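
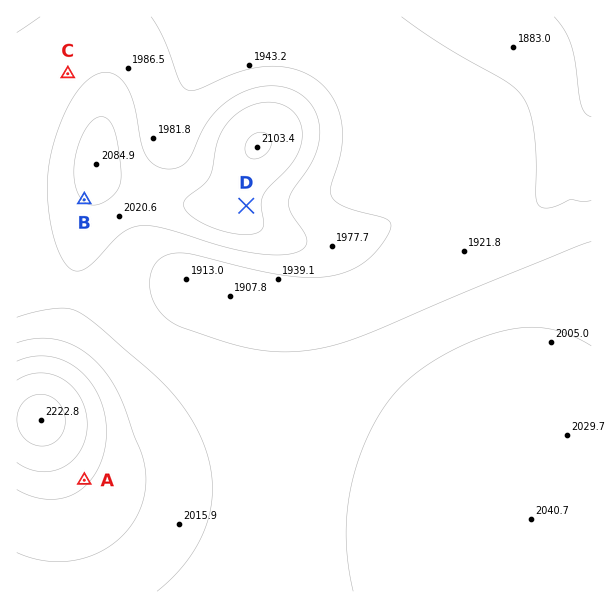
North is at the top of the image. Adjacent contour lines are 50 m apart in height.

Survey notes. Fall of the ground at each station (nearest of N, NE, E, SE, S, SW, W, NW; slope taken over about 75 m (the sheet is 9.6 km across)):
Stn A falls SE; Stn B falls SW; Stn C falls NW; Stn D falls E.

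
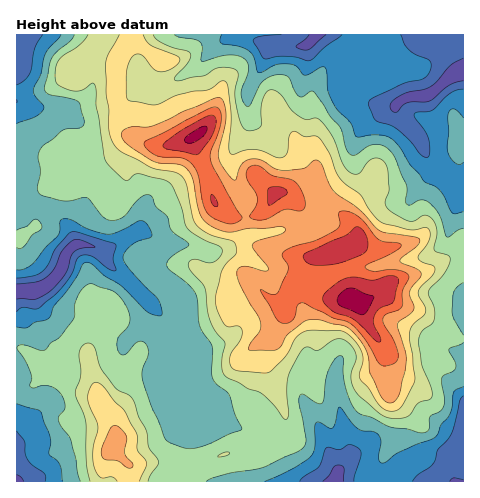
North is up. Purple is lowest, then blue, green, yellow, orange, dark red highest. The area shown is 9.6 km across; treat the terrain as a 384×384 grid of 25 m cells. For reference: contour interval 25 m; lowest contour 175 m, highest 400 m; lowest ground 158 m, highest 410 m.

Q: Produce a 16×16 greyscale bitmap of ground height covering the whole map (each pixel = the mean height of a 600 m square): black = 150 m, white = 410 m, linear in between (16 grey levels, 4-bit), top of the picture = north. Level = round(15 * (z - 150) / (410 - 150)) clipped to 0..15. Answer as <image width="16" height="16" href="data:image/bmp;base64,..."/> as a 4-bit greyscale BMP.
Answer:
<image width="16" height="16" href="data:image/bmp;base64,Qk32AAAAAAAAAHYAAAAoAAAAEAAAABAAAAABAAQAAAAAAIAAAAATCwAAEwsAABAAAAAAAAAAAAAAABEREQAiIiIAMzMzAERERABVVVUAZmZmAHd3dwCIiIgAmZmZAKqqqgC7u7sAzMzMAN3d3QDu7u4A////ADR6l3ZlMjQyNXqGVmdTRVNFiXVVZ1VodGaHZVaIZpuFZnZlWKl2q3ZVZlVoq5rbhiRmRWm8zu2WMlRWeavNzJdTI1V4q83bl1VWVqy7u6h1Vmdnu8y6h1RWeJvKqah2NFZpvOp4hkM0RWmZqWdkMiQ3iYh4VlRDMTWJmGUyI0My"/>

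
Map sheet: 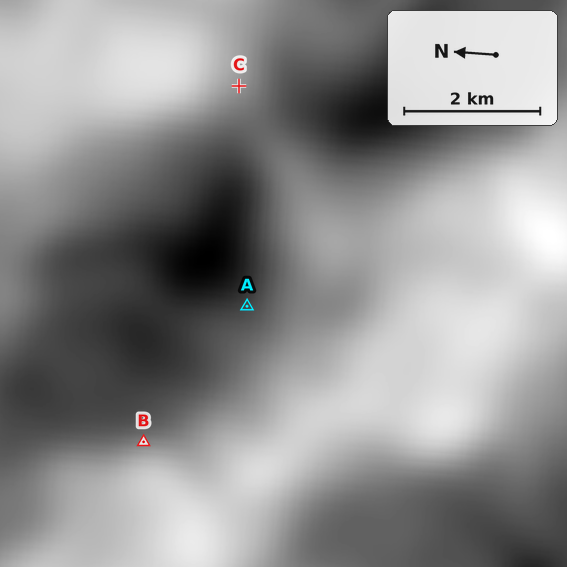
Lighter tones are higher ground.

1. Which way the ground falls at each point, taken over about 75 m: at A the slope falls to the NE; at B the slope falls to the E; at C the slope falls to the SW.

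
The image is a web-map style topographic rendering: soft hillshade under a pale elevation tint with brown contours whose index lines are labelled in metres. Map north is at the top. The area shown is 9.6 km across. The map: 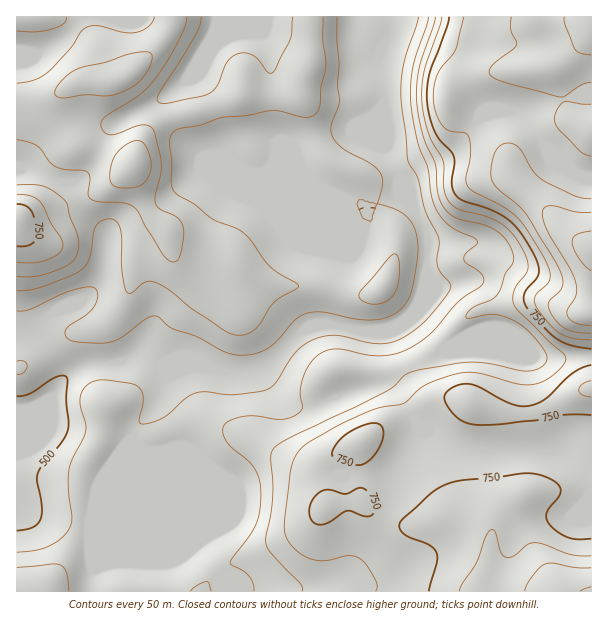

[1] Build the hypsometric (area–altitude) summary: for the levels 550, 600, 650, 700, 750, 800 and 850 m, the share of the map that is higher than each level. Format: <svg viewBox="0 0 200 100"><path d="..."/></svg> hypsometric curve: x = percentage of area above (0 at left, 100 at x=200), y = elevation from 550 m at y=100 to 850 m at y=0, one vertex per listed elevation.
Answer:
<svg viewBox="0 0 200 100"><path d="M173 100l-56-17-35-16-19-17-25-17-15-16-12-17"/></svg>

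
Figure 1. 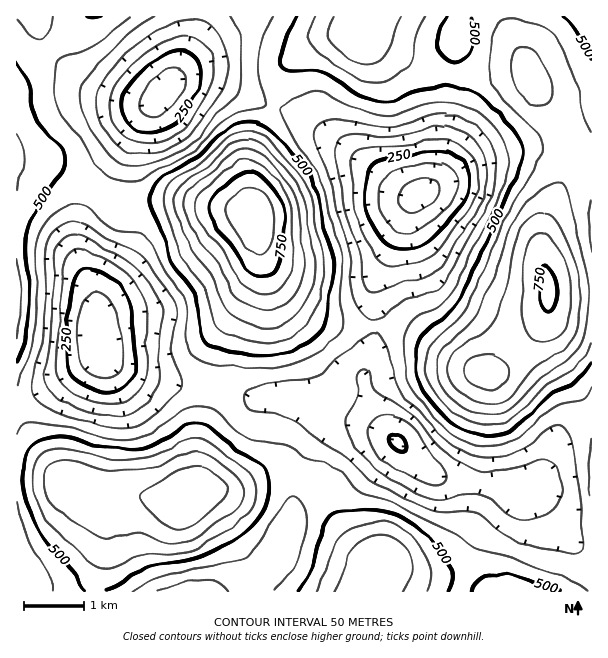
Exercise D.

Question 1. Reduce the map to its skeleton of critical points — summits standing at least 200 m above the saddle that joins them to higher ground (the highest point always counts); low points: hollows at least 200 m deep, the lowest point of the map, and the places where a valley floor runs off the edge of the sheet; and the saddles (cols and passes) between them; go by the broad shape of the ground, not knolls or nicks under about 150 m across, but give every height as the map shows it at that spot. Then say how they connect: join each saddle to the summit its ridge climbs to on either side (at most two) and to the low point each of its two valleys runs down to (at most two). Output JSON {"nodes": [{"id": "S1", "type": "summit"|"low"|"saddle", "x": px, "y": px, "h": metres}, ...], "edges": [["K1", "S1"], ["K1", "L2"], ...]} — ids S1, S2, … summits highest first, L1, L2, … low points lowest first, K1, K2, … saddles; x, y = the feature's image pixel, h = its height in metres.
{"nodes": [
{"id": "S1", "type": "summit", "x": 252, "y": 219, "h": 847},
{"id": "S2", "type": "summit", "x": 549, "y": 291, "h": 760},
{"id": "S3", "type": "summit", "x": 191, "y": 497, "h": 696},
{"id": "L1", "type": "low", "x": 419, "y": 194, "h": 131},
{"id": "L2", "type": "low", "x": 101, "y": 347, "h": 151},
{"id": "L3", "type": "low", "x": 162, "y": 93, "h": 176},
{"id": "K1", "type": "saddle", "x": 90, "y": 189, "h": 470},
{"id": "K2", "type": "saddle", "x": 272, "y": 107, "h": 452},
{"id": "K3", "type": "saddle", "x": 207, "y": 386, "h": 419},
{"id": "K4", "type": "saddle", "x": 374, "y": 327, "h": 402}],
"edges": [["K1", "S1"], ["K1", "L2"], ["K1", "L3"], ["K2", "S1"], ["K2", "S2"], ["K2", "L1"], ["K2", "L3"], ["K3", "S1"], ["K3", "S3"], ["K3", "L1"], ["K3", "L2"], ["K4", "S1"], ["K4", "S2"], ["K4", "L1"]]}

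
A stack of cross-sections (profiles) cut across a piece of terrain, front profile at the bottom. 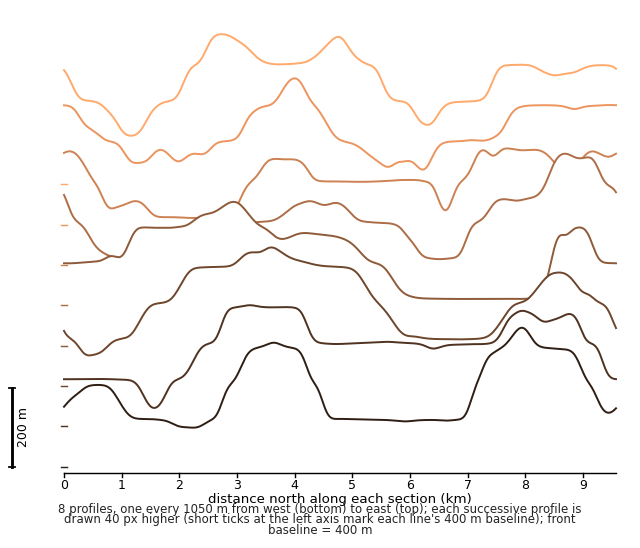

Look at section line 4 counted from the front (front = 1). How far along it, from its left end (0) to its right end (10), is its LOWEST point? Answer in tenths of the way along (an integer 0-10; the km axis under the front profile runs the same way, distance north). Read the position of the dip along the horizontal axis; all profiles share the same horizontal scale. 7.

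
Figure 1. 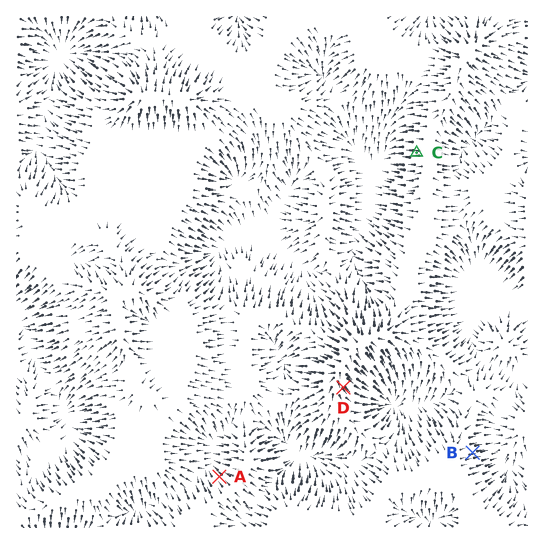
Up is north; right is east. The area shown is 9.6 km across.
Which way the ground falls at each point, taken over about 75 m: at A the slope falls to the NW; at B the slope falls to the E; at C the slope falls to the W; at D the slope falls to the SE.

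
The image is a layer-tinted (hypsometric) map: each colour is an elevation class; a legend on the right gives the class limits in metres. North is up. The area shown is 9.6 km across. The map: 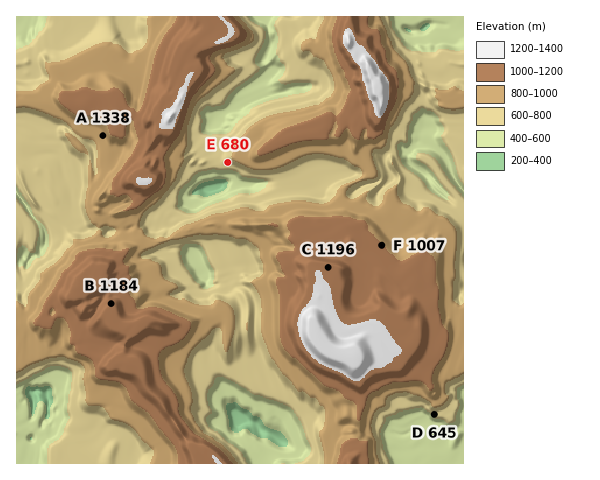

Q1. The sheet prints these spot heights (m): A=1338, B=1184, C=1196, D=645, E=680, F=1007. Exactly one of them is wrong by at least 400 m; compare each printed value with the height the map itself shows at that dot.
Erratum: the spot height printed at A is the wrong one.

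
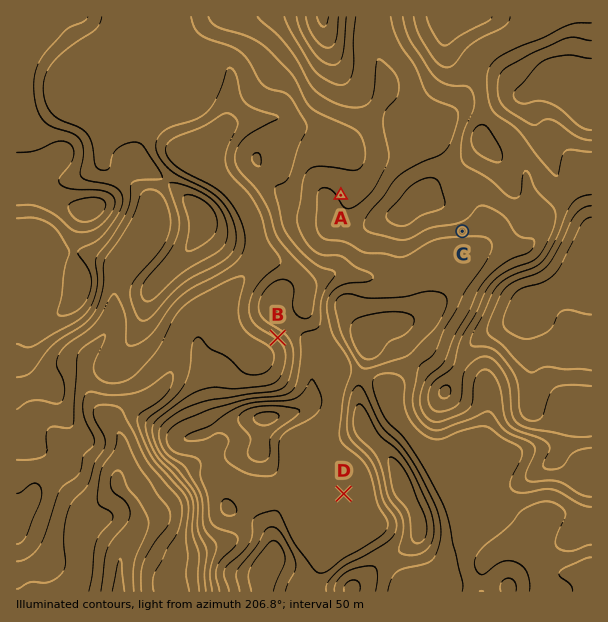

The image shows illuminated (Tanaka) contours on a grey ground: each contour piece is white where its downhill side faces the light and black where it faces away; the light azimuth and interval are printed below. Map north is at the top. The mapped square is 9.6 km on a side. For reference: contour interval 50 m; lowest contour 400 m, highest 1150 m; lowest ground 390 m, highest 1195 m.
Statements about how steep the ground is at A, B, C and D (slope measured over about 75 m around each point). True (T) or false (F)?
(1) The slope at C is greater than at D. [T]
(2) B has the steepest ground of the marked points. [T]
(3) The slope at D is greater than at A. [F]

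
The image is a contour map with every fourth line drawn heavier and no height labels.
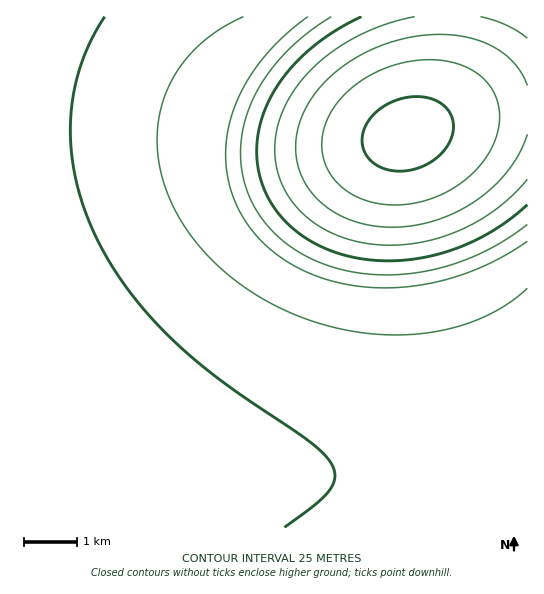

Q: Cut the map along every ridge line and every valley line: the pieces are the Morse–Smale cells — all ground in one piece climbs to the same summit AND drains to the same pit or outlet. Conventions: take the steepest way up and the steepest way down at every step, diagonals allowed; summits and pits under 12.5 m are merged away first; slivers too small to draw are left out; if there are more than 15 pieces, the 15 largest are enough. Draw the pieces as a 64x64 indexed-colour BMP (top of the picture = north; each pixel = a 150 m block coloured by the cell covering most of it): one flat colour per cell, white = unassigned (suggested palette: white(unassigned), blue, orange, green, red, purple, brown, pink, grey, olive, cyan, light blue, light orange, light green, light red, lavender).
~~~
<image width="64" height="64" href="data:image/bmp;base64,Qk12CAAAAAAAAHYAAAAoAAAAQAAAAEAAAAABAAQAAAAAAAAIAAATCwAAEwsAABAAAAAAAAAA////ALR3HwAOf/8ALKAsACgn1gC9Z5QAS1aMAMJ34wB/f38AIr28AM++FwDox64AeLv/AIrfmACWmP8A1bDFABEREREREREREREREREREREREREREREREREREREREREREREREREREREREREREREREREREREREREREREREREREREREREREREREREREREREREREREREREREREREREREREREREREREREREREREREREREREREREREREREREREREREREREREREREREREREREREREREREREREREREREREREREREREREREREREREREREREREREREREREREREREREREREREREREREREREREREREREREREREREREREREREREREREREREREREREREREREREREREREREREREREREREREREREREREREREREREREREREREREREREREREREREREREREREREREREREREREREREREREREREREREREREREREREREREREREREREREREREREREREREREREREREREREREREREREREREREREREREREREREREREREREREREREREREREREREREREREREREREREREREREREREREREREREREREREREREREREREREREREREREREREREREREREREREREREREREREREREREREREREREREREREREREREREREREREREREREREREREREREREREREREREREREREREREREREREREREREREREREREREREREREREREREREREREREREREREREREREREREREREREREREREREREREREREREREREREREREREREREREREREREREREREREREREREREREREREREREREREREREREREREREREREREREREREREREREREREREREREREREREREREREREREREREREREREREREREREREREREREREREREREREREREREREREREREREREREREREREREREREREREREREREREREREREREREREREREREREREREREREREREREREREREREREREREREREREREREREREREREREREREREREREREREREREREREREREREREREREREREREREREREREREREREREREREREREREREREREREREREREREREREREREREREREREREREREREREREREREREREREREREREREREREREREREREREREREREREREREREREREREREREREREREREREREREREREREREREREREREREREREREREREREREREREREREREREREREREREREREREREREREREREREREREREREREREREREREREREREREREREREREREREREREREREREREREREREREREREREREREREREREREREREREREREREREREREREREREREREREREREREREREREREREREREREREREREREREREREREREREREREREREREREREREREREREREREREREREREREREREREREREREREREREREREREREREREREREREREREREREREREREREREREREREREREREREREREREREREREREREREREREREREREREREREREREREREREREREREREREREREREREREREREREREREREREREREREREREREREREREREREREREREREREREREREREREREREREREREREREREREREREREREREREREREREREREREREREREREREREREREREREREREREREREREREREREREREREREREREREREREREREREREREREREREREREREREREREREREREREREREREREREREREREREREREREREREREREREREREREREREREREREREREREREREREREREREREREREREREREREREREREREREREREREREREREREREREREREREREREREREREREREREREREREREREREREREREREREREREREREREREREREREREREREREREREREREREREREREREREREREREREREREREREREREREREREREREREREREREREREREREREREREREREREREREREREREREREREREREREREREREREREREREREREREREREREREREREREREREREREREREREREREREREREREREREREREREREREREREREREREREREREREREREREREREREREREREREREREREREREREREREREREREiERERERERERERERERERERERERERERERERERERERERESIiIhEREREREREREREREREREREREREREREREREREREREiIiIiIiIRERERERERERERERERERERERERERERERERESIiIiIiIhEREREREREREREREREREREREREREREREREREiIiIiIiERERERERERERERERERERERERERERERERERESIiIiIiIRERERERERERERERERERERERERERERERERERIiIiIiIhEREREREREREREREREREREREREREREREREREiIiIiIiERERERERERERERERERERERERERERERERERERIiIiIiIREREREREREREREREREREREREREREREREREREiIiIiIhERERERERERERERERERERERERERERERERERESIiIiIiERERERERERERERERERERERERERERERERERERIiIiIiIREREREREREREREREREREREREREREREREREREiIiIiIhERERERERERERERERERERERERERERERERERESIiIiIi"/>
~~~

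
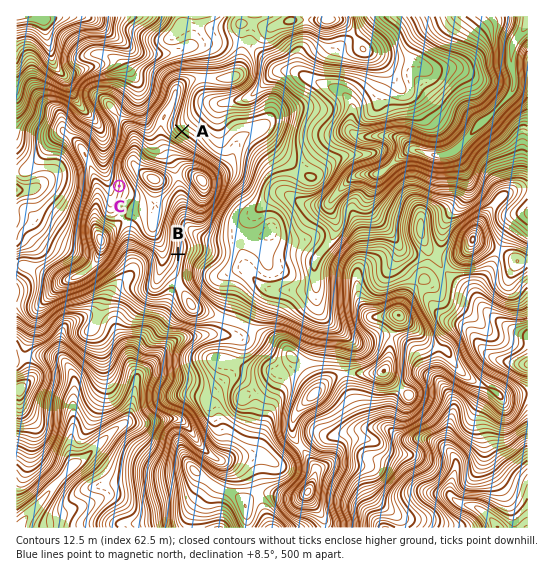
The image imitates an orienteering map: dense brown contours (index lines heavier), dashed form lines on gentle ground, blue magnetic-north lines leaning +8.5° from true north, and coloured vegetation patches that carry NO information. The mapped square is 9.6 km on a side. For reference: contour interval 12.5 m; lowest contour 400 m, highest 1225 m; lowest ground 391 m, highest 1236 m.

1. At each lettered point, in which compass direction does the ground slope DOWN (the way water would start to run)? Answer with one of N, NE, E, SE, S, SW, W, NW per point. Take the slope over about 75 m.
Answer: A NE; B E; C W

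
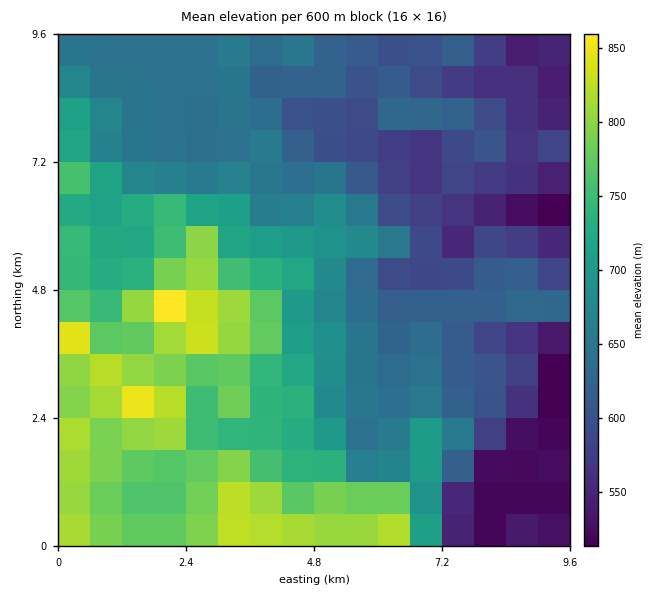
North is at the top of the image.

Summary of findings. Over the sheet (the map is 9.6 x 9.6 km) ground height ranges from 495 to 875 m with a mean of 670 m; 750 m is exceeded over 23.1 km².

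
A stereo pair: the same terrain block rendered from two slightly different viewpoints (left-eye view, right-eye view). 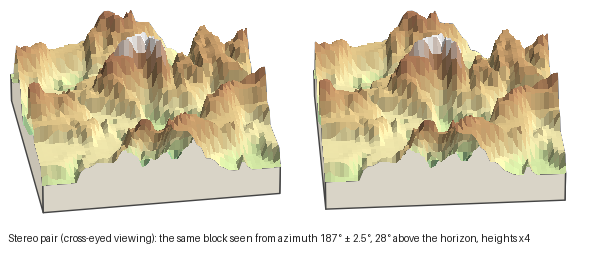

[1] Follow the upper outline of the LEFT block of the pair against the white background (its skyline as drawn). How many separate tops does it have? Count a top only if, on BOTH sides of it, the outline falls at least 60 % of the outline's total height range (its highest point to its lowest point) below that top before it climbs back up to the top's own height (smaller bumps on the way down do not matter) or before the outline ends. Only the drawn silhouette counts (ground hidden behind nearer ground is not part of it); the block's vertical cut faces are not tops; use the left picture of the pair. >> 0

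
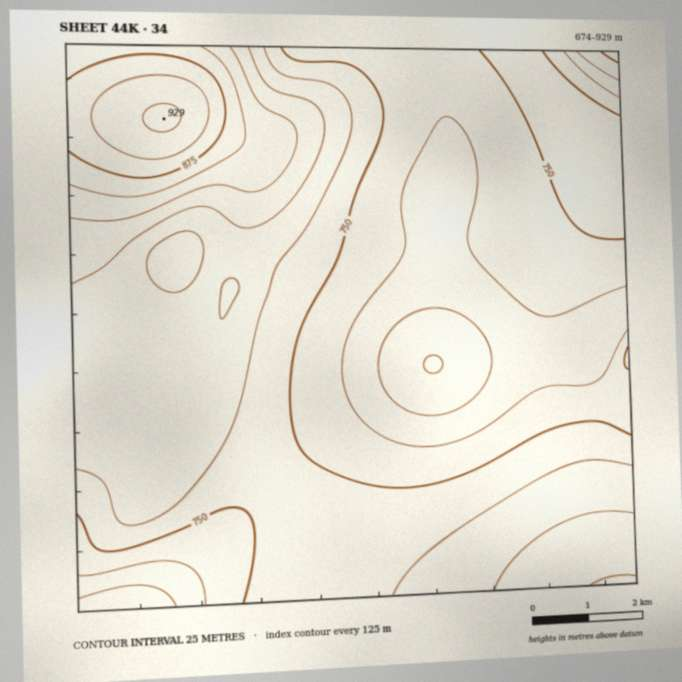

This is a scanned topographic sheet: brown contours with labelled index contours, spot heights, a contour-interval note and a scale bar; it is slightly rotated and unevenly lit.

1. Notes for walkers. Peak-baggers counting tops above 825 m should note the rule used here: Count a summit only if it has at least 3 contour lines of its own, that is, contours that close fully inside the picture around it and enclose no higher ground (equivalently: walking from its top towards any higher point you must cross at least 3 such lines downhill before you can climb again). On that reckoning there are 0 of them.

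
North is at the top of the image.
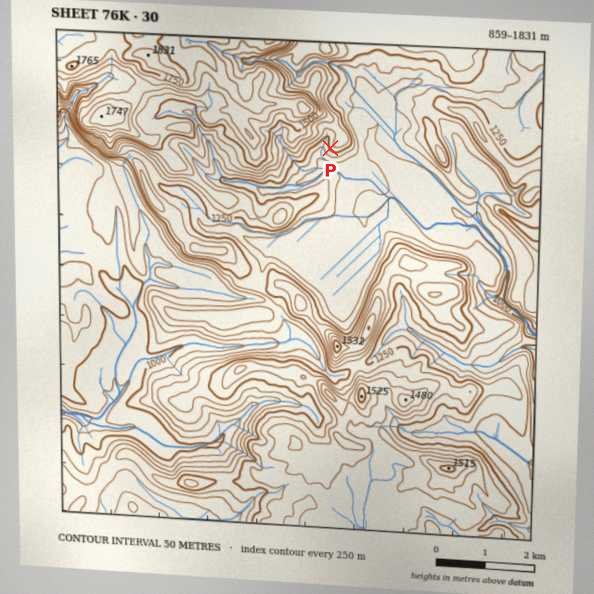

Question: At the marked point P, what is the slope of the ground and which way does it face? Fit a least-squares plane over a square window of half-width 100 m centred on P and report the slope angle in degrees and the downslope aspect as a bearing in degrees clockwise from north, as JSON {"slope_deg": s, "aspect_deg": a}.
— {"slope_deg": 25, "aspect_deg": 237}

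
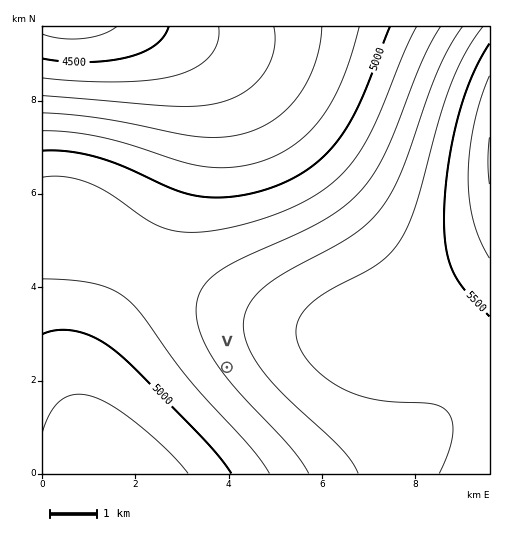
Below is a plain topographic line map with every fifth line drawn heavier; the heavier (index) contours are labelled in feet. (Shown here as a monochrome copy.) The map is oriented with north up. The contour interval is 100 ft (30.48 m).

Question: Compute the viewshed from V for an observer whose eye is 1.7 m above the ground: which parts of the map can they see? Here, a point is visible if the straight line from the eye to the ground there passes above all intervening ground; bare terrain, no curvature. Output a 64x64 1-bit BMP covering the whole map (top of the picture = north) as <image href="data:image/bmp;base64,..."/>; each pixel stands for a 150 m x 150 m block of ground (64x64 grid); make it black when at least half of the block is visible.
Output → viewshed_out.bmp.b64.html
<image width="64" height="64" href="data:image/bmp;base64,Qk0+AgAAAAAAAD4AAAAoAAAAQAAAAEAAAAABAAEAAAAAAAACAAATCwAAEwsAAAIAAAAAAAAA////AAAAAAD//////4AAAP///wB4AAAA///+AAAAAAD///wAAAAAAP///AAAAAAA///4AAAAAAD///gAAAAAAP//+AAAAAAA///4AAAAAAD///wAAAAAAP///AAAAAAA////GAAAAAD////+AAAAAP////8AAAAA/////wAAAAD////+AAAAAP////4AAAAA////+AAAAAD///8AAAAAAP//+AAAAAAA///wAAAAAAD//+AAAAAAAP//wAAAAAAA//+AAAAAAAD//4AAAAAAAP//AAAAAAAA//8AAAAAAAD//gAAAAAAAP/+AAAAAAAA//wAAAAAAAD//AAAAAAAAP/4AAAAAAAA//gAAAAAAAD/8AAAAAAAAP/wAAAAAAAA/+AAAAAAAAB/wAAAAAAAAB/AAAAAAAAAA4AAAAAAAAAAAAAAAAAAAAAAAAAAAAAAAAAAAAAAAAAAAAAAAAAAAAAAAAAAAAAAAAAAAAAAAAAAAAAAAAAAAAAAAAAAAAAAAAAAAAAAAAAAAAAAAAAAAAAAAAAAAAAAAAAAAAAAAAAAAAAAAAAAAAAAAAAAAAAAAAAAAAAAAAAAAAAAAAAAAAAAAAAAAAAAAAAAAAAAAAAAAAAAAAAAAAAAAAAAAAAAAAAAAAAAAAAAAAAAAAAAAAAAAAAAAAAAAAAAAAAAAAAAAAAAAAAAAA=="/>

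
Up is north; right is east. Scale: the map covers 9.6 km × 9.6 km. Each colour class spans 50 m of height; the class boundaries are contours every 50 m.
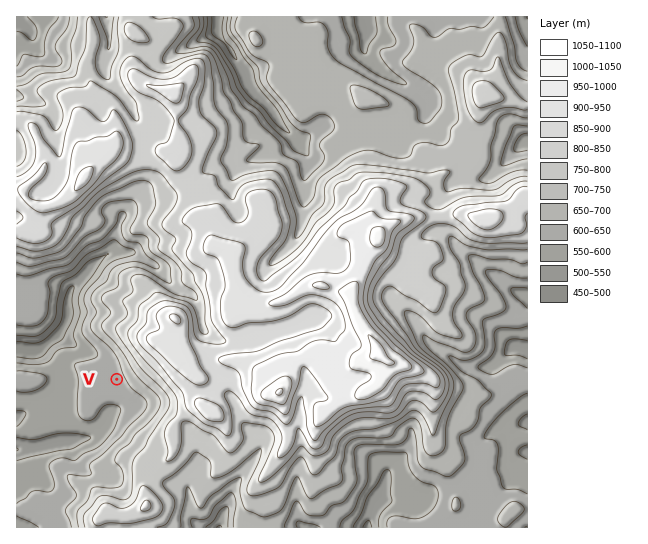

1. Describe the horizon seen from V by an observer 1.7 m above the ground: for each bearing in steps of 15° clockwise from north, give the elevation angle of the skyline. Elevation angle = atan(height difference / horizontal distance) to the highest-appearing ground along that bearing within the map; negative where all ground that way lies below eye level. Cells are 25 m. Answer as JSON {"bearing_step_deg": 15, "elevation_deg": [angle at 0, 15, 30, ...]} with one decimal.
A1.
{"bearing_step_deg": 15, "elevation_deg": [7.7, 11.6, 15.1, 16.7, 15.9, 14.5, 12.3, 10.0, 7.4, 7.5, 5.6, 5.3, 4.2, 2.1, 0.3, -1.2, -1.5, -1.4, -0.4, -1.1, -0.7, -0.0, 4.4, 4.9]}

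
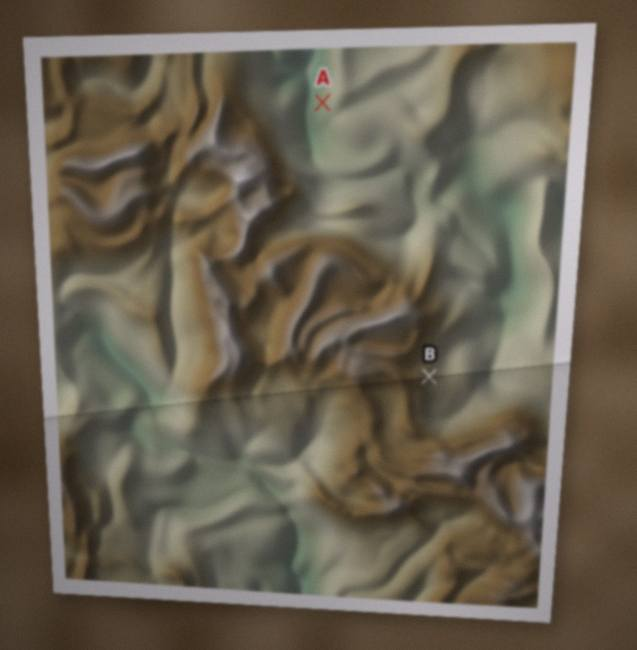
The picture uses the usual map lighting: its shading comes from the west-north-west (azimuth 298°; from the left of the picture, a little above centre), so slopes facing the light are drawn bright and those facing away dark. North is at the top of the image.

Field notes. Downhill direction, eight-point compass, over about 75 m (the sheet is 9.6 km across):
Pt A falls W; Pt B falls E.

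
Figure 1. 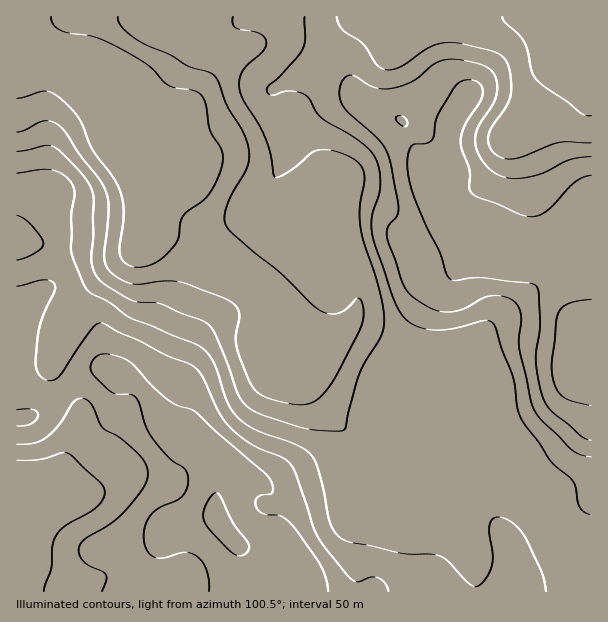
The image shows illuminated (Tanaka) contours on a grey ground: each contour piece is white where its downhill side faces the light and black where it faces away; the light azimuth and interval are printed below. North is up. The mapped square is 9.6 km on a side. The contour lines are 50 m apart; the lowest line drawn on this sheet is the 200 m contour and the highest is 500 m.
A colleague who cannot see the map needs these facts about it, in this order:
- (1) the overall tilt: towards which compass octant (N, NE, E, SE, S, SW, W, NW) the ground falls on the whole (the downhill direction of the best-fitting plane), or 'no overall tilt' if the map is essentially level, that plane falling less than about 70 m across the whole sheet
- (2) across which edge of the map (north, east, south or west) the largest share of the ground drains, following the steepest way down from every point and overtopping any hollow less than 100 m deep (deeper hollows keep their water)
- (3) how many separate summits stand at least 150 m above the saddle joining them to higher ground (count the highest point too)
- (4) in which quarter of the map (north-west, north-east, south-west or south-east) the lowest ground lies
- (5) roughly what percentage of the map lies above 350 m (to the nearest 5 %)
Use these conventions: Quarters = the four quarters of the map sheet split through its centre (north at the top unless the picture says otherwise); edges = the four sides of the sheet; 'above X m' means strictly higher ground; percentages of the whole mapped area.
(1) On the whole the ground falls towards the north-west.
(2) The largest share of the runoff leaves by the western edge.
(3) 2 summits rise at least 150 m above their surroundings.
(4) The lowest ground is in the north-west quarter.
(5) Roughly 45 % of the ground is higher than 350 m.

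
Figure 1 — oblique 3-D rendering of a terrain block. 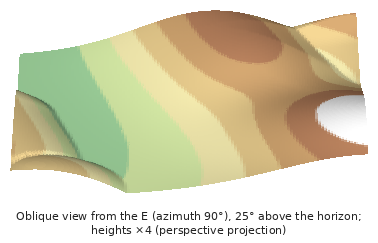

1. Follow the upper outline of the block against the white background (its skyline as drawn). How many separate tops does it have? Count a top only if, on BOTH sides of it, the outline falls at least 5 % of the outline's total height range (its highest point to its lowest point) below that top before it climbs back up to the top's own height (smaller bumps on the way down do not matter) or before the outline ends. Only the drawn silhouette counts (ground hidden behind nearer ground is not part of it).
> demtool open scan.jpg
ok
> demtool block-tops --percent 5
2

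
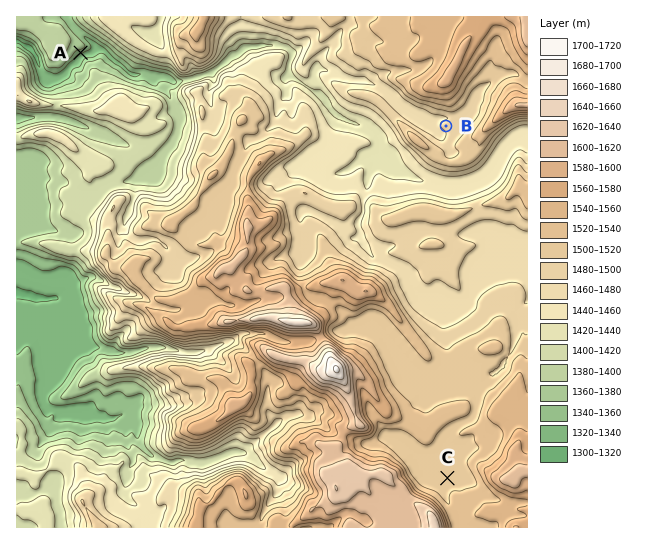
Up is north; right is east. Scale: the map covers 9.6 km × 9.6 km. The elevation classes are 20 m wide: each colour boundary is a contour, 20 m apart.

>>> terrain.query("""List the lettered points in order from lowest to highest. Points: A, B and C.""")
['A', 'B', 'C']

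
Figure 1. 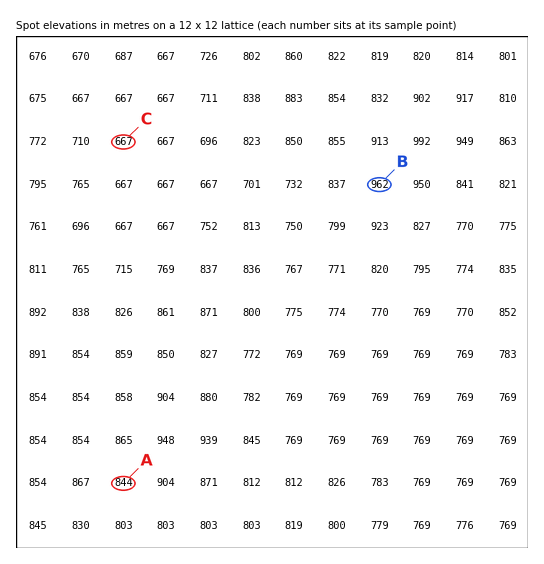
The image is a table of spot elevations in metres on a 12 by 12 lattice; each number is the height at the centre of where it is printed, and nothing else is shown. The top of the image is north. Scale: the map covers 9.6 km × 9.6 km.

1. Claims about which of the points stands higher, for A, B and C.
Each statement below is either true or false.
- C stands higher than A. false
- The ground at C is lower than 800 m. true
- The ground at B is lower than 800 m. false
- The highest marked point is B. true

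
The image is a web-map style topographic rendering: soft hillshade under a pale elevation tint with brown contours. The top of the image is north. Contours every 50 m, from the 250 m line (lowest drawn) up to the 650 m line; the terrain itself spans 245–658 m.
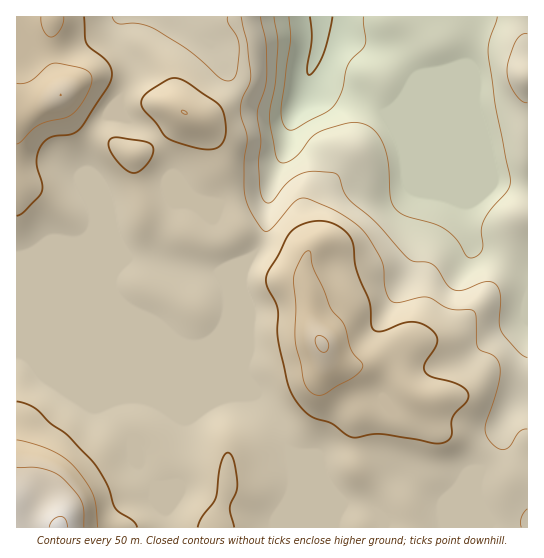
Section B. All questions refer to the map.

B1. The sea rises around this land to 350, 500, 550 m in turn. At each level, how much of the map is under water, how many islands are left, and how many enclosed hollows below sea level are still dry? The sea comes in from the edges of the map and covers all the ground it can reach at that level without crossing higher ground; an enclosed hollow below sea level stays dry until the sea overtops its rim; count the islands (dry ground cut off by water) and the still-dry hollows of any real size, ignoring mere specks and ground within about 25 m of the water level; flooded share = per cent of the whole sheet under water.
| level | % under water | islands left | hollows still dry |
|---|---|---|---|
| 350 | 14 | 0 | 0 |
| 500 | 80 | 2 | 0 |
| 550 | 94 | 1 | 0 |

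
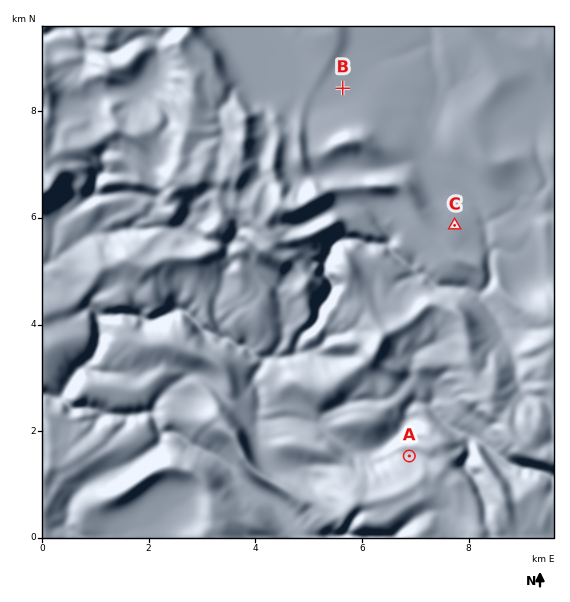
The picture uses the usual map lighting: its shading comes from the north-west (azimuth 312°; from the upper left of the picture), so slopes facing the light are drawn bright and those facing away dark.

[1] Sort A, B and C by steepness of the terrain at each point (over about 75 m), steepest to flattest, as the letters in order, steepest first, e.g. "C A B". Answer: A C B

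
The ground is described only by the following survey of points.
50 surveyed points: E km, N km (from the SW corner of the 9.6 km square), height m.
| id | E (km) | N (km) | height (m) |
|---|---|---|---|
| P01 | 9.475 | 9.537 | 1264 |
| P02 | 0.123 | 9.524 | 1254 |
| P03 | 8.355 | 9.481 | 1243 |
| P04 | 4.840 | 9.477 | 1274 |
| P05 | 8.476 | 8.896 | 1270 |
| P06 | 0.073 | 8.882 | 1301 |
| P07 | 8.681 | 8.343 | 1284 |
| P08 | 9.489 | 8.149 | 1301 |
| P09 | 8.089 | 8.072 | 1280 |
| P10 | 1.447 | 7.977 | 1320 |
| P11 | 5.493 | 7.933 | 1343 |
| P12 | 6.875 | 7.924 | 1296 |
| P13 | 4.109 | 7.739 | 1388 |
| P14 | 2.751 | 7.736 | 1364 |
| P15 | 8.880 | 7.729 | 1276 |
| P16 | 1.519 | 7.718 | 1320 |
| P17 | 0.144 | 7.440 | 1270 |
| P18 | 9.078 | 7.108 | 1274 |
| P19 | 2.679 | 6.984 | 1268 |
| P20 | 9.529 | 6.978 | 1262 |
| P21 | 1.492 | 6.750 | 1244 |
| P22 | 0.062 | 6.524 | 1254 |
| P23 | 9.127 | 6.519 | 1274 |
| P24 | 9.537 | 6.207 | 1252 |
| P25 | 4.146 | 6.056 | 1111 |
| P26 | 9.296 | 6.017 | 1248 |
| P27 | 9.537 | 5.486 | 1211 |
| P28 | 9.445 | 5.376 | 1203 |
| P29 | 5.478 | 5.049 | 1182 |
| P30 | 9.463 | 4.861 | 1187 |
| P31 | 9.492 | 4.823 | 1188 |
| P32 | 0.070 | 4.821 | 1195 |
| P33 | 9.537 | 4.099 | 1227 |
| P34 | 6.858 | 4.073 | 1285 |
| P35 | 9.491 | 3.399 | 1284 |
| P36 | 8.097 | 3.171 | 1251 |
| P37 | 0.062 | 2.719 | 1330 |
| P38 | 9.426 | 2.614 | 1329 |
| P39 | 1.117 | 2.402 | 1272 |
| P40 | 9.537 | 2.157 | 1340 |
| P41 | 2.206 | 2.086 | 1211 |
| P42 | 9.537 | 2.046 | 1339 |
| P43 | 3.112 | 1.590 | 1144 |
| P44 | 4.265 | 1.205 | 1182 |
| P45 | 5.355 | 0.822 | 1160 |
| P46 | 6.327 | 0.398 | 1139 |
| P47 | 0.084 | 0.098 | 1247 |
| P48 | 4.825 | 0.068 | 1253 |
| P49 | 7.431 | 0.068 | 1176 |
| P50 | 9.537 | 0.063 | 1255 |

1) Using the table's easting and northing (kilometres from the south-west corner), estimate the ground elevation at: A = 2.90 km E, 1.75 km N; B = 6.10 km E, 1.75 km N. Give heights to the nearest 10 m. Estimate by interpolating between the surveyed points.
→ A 1160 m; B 1230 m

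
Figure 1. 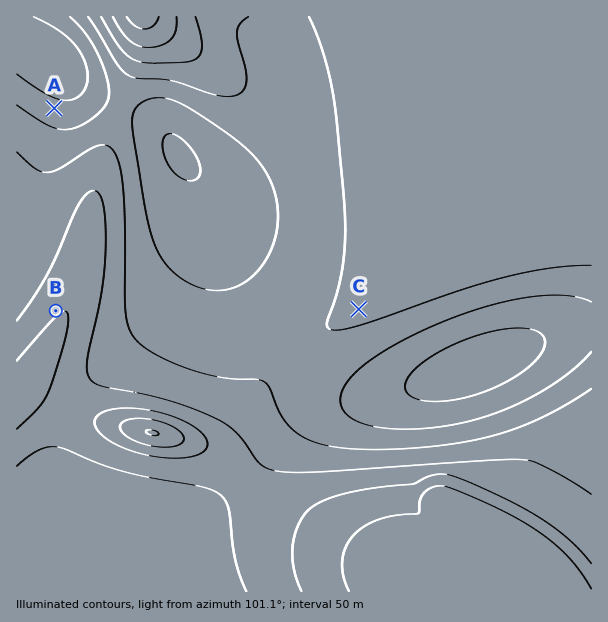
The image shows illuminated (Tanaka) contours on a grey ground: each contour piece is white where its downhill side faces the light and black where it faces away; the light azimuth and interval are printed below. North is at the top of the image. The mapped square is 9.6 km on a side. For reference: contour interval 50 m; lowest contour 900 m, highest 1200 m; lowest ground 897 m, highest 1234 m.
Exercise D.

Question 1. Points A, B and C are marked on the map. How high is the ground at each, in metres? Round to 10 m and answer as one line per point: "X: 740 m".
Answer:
A: 1180 m
B: 1000 m
C: 1090 m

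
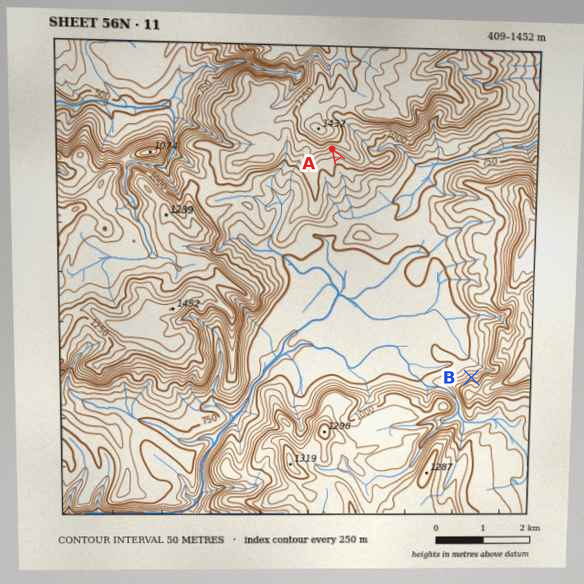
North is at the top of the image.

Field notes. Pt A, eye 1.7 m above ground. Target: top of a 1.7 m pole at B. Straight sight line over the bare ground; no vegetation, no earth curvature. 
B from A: visible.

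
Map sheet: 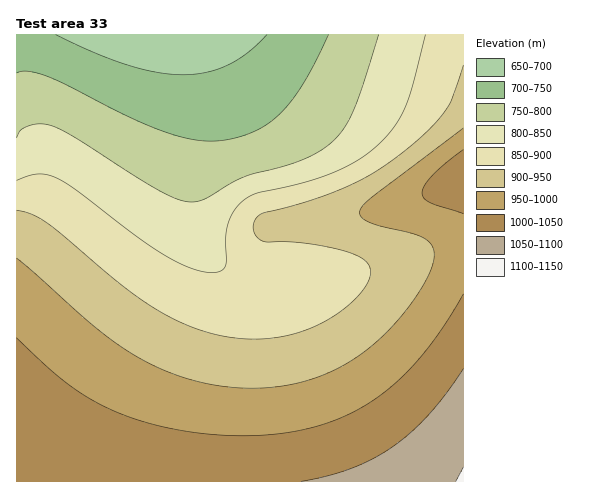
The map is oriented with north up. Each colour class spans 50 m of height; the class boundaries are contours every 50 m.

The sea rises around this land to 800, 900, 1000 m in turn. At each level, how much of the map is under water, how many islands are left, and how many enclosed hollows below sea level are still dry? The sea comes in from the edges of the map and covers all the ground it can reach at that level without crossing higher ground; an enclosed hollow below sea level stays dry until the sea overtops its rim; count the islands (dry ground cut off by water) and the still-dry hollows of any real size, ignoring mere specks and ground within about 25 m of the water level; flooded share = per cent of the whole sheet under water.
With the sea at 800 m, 22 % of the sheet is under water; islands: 0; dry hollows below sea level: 0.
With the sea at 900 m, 48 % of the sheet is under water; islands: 0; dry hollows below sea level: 0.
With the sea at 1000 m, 81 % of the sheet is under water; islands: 0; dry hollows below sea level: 0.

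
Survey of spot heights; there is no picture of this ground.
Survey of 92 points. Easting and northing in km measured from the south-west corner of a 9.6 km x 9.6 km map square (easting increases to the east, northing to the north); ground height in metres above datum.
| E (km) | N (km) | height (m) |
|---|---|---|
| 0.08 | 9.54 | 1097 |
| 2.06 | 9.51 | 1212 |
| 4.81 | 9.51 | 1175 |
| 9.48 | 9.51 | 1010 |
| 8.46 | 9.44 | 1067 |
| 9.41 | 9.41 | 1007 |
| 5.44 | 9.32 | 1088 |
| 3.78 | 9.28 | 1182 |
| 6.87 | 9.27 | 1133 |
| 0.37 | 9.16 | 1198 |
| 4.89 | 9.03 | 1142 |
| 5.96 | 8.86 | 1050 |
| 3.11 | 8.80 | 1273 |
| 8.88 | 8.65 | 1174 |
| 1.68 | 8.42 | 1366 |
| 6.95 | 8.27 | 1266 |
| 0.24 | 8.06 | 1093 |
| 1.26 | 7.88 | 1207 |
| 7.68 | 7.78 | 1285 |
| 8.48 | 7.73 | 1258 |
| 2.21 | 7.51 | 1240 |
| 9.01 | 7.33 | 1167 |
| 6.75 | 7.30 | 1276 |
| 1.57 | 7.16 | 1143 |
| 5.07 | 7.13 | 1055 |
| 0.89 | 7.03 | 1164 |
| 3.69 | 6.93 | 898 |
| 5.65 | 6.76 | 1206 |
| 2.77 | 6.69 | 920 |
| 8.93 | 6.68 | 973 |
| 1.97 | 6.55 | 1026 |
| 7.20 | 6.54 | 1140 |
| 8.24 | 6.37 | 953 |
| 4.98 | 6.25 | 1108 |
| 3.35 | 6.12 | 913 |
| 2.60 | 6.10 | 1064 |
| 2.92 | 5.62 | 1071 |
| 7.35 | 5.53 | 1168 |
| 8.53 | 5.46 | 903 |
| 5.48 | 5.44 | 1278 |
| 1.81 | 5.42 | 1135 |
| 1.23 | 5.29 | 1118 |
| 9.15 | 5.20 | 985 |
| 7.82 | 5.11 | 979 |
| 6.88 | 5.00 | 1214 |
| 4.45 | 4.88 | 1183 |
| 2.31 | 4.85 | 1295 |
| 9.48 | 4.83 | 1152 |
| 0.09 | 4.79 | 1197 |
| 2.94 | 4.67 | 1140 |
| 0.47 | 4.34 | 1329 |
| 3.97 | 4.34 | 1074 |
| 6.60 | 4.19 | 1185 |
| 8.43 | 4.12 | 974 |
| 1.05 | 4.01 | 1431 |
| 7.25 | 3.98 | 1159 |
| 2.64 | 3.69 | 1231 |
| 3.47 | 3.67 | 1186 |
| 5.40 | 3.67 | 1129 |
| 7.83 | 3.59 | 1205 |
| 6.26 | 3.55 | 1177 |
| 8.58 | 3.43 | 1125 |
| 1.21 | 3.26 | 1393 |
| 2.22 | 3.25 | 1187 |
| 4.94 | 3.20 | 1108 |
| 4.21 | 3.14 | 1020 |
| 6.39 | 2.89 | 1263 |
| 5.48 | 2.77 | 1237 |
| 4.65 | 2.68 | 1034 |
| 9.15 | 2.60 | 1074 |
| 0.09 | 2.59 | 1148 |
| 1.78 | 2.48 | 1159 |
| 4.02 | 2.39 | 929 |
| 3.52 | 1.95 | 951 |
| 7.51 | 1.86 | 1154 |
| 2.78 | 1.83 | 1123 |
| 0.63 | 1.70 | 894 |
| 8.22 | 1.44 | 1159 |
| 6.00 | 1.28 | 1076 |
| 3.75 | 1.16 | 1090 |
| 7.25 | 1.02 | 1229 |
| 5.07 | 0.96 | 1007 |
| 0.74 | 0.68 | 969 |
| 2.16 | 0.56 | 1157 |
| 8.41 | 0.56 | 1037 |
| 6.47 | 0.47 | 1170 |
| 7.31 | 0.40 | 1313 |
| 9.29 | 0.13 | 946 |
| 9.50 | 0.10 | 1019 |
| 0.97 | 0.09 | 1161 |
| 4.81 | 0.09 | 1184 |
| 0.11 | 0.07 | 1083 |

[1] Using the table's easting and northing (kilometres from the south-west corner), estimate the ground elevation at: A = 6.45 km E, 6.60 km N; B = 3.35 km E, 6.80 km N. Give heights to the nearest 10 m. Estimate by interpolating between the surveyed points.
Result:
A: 1190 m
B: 870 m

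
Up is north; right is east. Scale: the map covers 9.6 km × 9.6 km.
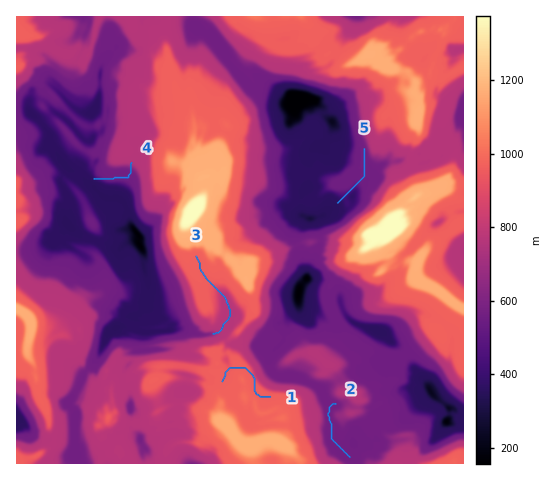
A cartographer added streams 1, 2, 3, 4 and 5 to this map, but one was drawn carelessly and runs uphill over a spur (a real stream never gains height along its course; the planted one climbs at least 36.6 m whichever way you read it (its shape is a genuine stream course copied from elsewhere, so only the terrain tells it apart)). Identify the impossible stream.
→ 1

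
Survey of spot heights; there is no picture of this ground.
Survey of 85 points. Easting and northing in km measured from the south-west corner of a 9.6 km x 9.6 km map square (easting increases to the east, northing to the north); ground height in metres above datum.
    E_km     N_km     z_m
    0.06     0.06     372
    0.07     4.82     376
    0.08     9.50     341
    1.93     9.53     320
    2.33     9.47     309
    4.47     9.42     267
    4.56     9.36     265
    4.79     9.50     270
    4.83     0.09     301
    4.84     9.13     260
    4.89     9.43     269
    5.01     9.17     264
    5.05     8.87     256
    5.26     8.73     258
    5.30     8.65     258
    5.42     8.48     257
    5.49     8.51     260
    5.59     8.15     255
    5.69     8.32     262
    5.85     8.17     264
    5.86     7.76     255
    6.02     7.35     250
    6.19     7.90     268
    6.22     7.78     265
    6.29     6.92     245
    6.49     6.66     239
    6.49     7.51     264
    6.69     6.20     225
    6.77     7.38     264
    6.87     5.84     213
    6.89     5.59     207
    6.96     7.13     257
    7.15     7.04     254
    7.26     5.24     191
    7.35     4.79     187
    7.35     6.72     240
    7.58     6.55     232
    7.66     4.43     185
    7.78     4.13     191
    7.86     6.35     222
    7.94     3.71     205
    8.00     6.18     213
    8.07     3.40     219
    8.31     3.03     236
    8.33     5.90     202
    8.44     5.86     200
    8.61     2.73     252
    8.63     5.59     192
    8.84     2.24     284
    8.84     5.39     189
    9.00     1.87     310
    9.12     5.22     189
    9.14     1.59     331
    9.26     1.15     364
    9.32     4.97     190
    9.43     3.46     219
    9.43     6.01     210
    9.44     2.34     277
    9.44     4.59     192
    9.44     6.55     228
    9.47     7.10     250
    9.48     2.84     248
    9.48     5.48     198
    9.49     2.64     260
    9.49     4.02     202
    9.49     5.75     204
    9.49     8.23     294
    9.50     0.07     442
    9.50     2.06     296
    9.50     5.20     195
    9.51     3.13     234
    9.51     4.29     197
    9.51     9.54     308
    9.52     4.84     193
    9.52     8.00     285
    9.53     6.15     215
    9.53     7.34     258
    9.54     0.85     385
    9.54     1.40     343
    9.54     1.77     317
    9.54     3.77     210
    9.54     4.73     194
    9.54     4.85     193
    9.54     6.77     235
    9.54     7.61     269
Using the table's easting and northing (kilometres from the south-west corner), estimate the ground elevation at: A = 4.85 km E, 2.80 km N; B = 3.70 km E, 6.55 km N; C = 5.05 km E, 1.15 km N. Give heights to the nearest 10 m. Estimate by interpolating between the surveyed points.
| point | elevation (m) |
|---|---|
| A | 340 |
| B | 250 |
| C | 300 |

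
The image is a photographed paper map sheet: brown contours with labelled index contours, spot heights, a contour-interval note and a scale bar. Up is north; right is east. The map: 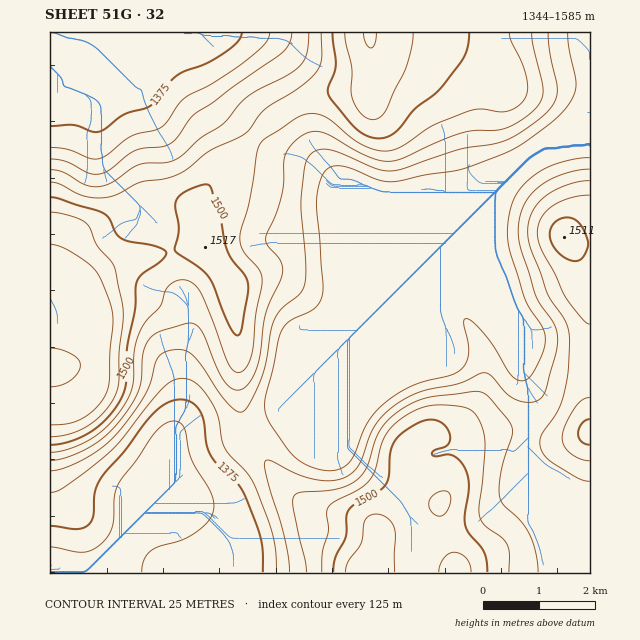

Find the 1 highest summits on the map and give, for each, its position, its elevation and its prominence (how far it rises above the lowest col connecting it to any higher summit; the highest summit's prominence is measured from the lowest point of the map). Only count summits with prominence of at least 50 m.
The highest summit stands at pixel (564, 237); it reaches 1511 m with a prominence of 65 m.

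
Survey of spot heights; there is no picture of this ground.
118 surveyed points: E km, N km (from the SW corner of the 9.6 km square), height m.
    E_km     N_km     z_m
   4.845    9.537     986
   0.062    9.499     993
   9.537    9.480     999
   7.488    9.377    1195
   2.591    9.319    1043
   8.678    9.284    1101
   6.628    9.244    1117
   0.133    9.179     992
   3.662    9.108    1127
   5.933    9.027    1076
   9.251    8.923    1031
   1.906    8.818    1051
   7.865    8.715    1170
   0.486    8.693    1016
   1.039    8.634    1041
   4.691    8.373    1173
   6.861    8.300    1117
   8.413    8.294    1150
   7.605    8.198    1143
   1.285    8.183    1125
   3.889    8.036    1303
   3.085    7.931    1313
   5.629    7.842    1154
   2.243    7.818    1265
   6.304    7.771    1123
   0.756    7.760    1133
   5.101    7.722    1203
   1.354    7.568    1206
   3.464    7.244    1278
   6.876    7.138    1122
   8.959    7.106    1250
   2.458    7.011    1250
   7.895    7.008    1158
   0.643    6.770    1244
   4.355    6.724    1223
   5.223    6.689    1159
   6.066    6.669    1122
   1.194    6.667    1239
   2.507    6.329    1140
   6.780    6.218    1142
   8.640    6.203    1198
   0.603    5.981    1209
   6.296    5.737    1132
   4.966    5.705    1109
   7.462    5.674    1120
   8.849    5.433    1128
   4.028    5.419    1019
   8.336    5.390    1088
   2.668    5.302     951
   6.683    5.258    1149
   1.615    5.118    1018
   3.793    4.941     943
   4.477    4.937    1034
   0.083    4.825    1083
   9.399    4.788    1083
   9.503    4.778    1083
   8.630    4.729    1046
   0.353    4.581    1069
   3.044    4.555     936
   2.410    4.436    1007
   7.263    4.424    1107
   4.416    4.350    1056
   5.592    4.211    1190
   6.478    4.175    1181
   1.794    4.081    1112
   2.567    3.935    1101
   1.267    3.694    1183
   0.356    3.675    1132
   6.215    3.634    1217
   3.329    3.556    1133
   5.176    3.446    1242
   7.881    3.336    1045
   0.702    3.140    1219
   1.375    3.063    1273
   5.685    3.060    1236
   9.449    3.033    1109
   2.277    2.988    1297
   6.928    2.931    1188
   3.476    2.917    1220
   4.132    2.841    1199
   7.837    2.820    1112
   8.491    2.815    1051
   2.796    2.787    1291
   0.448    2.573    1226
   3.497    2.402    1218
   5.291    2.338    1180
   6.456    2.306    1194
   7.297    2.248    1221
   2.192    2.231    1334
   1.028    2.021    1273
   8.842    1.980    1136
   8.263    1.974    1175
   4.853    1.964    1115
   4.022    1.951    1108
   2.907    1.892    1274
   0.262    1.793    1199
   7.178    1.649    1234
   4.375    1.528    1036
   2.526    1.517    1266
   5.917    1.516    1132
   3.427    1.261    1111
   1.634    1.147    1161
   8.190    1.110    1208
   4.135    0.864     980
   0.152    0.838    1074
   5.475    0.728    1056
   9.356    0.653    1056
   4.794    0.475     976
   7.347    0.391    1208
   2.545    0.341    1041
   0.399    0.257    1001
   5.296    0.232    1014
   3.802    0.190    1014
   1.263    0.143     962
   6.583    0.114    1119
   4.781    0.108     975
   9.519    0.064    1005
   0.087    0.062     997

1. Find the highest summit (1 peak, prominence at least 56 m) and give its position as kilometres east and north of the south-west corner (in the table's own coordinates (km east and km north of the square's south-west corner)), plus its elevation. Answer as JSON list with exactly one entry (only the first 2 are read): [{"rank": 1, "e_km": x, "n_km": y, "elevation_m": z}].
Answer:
[{"rank": 1, "e_km": 2.24, "n_km": 2.31, "elevation_m": 1334}]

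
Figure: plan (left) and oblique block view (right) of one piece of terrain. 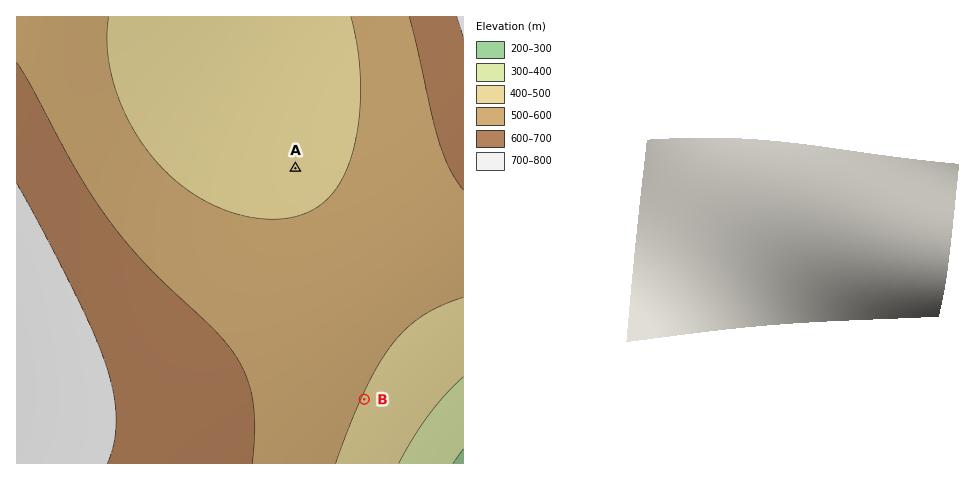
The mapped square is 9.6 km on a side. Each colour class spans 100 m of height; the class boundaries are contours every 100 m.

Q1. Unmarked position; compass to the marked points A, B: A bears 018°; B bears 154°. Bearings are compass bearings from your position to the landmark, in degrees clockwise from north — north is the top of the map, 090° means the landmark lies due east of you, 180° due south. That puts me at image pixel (278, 222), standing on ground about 500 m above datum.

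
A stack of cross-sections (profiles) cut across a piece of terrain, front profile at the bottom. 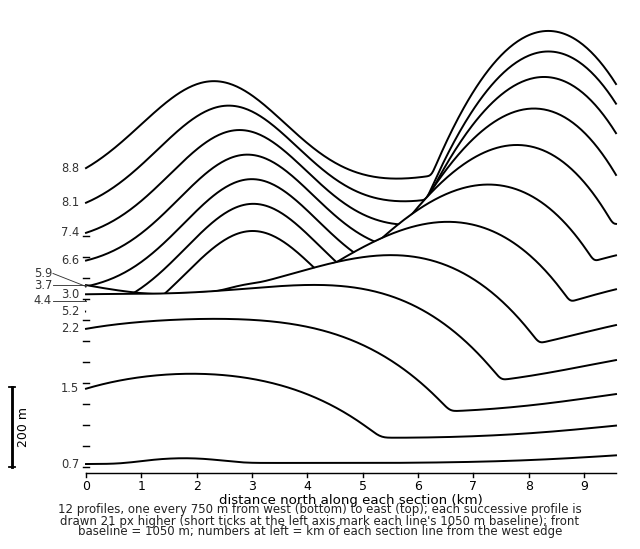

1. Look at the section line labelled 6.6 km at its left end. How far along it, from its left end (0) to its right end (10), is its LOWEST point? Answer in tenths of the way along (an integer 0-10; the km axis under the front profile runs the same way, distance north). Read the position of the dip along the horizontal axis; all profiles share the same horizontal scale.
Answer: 0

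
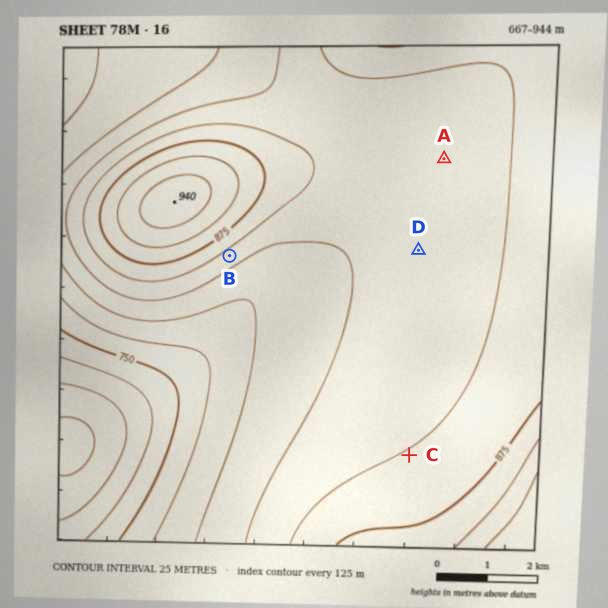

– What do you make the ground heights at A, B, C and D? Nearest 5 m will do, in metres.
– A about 840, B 840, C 850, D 835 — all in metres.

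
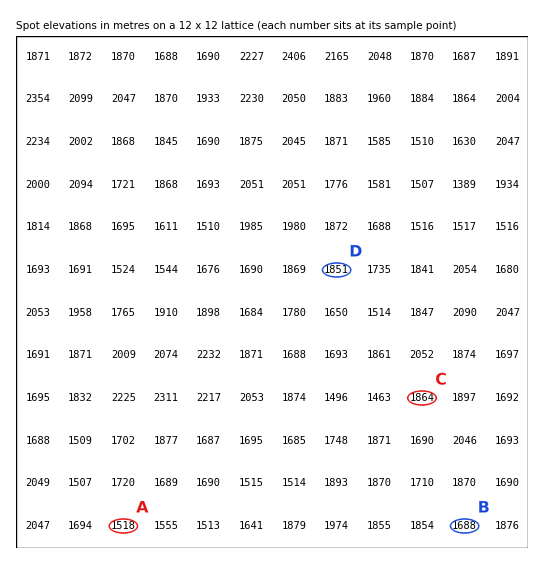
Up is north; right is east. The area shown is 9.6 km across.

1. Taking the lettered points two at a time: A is below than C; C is above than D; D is above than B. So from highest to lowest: C D B A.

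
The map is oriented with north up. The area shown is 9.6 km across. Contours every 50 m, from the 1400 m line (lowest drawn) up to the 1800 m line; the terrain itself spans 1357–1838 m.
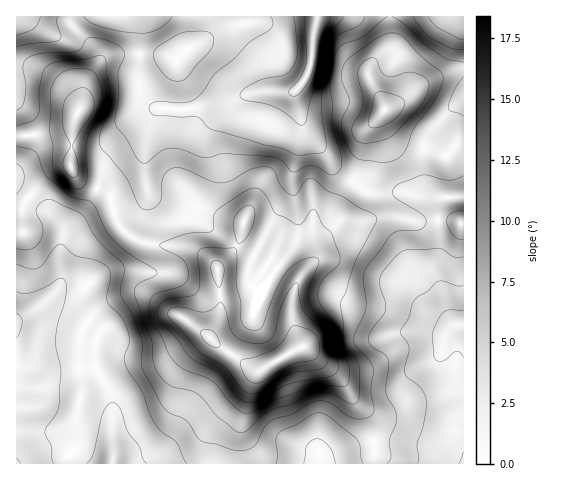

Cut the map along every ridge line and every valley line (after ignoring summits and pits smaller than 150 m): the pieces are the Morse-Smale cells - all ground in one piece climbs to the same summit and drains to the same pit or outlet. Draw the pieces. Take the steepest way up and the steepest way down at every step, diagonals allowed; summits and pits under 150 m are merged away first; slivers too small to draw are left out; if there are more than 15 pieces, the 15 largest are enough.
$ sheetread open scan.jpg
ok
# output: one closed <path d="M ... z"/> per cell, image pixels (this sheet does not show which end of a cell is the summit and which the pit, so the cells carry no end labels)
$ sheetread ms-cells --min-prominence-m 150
<path d="M73 123l-5 5-12 4-40 5 1 327 447-1-1-266-37 0-22-5-34 1-17-11-13 20-3 21-17 19-4 17-14 15-8 17-3 25 11 31-39 23-6 1-35-23-12-11 10-26-3-45-9-8-16-10-45-4-18-9-10-10-4-7-5-22-25-12-12-11-2-6z"/><path d="M316 16l-300 1 0 119 40-4 12-4 5-5-2 44 2 6 12 11 25 12 5 22 4 7 10 10 18 9 45 4 16 10 9 8 3 45-10 26 12 11 35 23 6-1 39-23-11-31 3-25 8-17 14-15 4-17 17-19 3-21 12-20-18-14-8-14-20-20-4-9-7-27 0-7 10-13 5-11z"/><path d="M463 16l-146 1-7 50-5 11-10 13 0 7 9 33 22 23 8 14 9 8 10 6 1-2 7-16 4-31 18-21 1 5 8 15 13 11 21 5 20 8 12-12 6 0z"/><path d="M383 112l-18 21-4 31-8 18 17 11 34-1 22 5 37 0 1-52-6-1-12 12-20-8-21-5-13-11-8-15z"/>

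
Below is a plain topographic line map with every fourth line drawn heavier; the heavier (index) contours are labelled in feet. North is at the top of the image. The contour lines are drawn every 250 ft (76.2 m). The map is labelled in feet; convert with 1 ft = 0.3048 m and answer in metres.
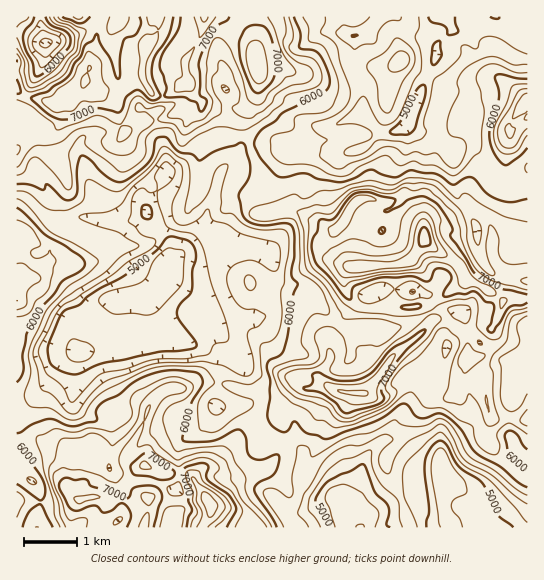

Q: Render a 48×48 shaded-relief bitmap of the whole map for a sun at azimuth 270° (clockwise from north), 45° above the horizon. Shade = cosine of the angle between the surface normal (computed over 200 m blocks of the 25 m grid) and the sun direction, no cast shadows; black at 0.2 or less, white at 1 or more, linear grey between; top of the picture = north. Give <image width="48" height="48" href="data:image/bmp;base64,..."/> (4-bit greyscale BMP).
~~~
<image width="48" height="48" href="data:image/bmp;base64,Qk32BAAAAAAAAHYAAAAoAAAAMAAAADAAAAABAAQAAAAAAIAEAAATCwAAEwsAABAAAAAAAAAAAAAAABEREQAiIiIAMzMzAERERABVVVUAZmZmAHd3dwCIiIgAmZmZAKqqqgC7u7sAzMzMAN3d3QDu7u4A////AEfO2ruK3FOe7EI3chZ1M2i93bZVnMqqvEfO6oqZzHN9/oETIUhkRYms3ZZWrLq7vEa+7JmIvIV9/mABI4lCN5q8zIdWq6vMzEfu6ph5y4V96hASR6lSJZvNyndVq7zNzHv/yYZ7yqmdwyVVaId1JHnNyGdFrMzMzLztqIed3Jd7lURGiHaHRXe9tmY2zbu8uczduZm8y3RZl1RXmYaJZXett2U33cuod8zMuZmruWRYiHd3mpeKhWh6uXU33tyUesy7maiLyVVmeKqYmpmap1Z3mpdYzux0nLupaJmby1V2Z5u5q6mrqmRVaahXvcyGrJmXWcy73XR2RYu7vKmrvKUiN7p4u6yVvXiGat27zaRmNIu7zLuqvMlSApy6qqt0m2d3asy7zLl1I4u6vNy6vMqDAmu7uapVmkVmeby7u7umRHqZve3MyniWA4qrypplmSI1ibuqqql2ZXh63+yqhnm8QGqqzIhlihEleaupqph3d4ib7rqbyHm9wyeJ3ZVFiQAmeLu6qqmJq7qs3Lu92nmsy0NXzqdlZzEEiaqqqqmavLvMy83NyXmZvLYlvaqmVnMCeqmaqqqruqzLu93cuYiZvMxkq6yjJHQAWZmaqau7uazKq93LqqmZqqu3aM20E0MQN4iJmavMqry6q93Krduqqqh2ac3YRTRCI0Z5qqvMu8y7ms3KzchquYmqh5zJiIdTNENXiZm8zMzLmbzM3bVHqYu82ppkZqllZVRFZ4it3czLiL3czcdDVmh43WFIiXd3h1VUVWet3cu6iM7u3tuYiGM3uAKqmniZdmeHZTWc3bmqmt7/7bmIm8hXYQi3iYiGVYqYh1N6zKqqqs7/26mIm91xESq3inU0aaqHd4iJqqq6mK7/25mIrO5QIju4mlNHmZiId5zKiarMp3vuy6eJrN1RMkqomTWJiImXZr3ciLvNyprLm8l4rMtiJHl4mXq6hniXRr3cp6zMurqZq9yHeLpiNoZ4mru7pVmnNqvNyJzLupmaqrqFaZdjSIeJqomslGq5MmnO2Yu8uZqZh4mHeZhkaZiamEe8hIvKYgXO2Xq8uImYZpupiZh2armqhyaqdZy6hQKsyXi8lniYd5qql4iGfMvKdUaId7zKdSW6mYiahnmYh3i8p4mYnN3sYpmYZqzLc0jKeJmYdomYiZiIiJu7q83+cYm6dXrLlle7ZXmYZnh2eamIhqzMur3+pprLllioeIu6lVipZFZ4dmespFzcy7zuyr3chmiWN5rLp0e7hEZ4dkSstTrcy7ze7avMuIh2aaiZhCfdlDZ3dlWctzfcvMzN7QWrzJdoqnnbUDnetTV2VEacuEXMu8zMuQKb3rZayWnLYkrexUd1Iji8uFWbzMy5ZgCM3cZayXrKU1rupUVVIknMy1JazMuWeAB83th7y3i7c1vtlRFWRFiry2JZzKqYiAB9/+mLzIWblFvclBE2ZVirymVpu6uoiSKKvep6zLeLt1m7lTIkVmisyoeIm7qZiDSrmIdpzcd72UaZhkEmZ5houqdXrKiJqw=="/>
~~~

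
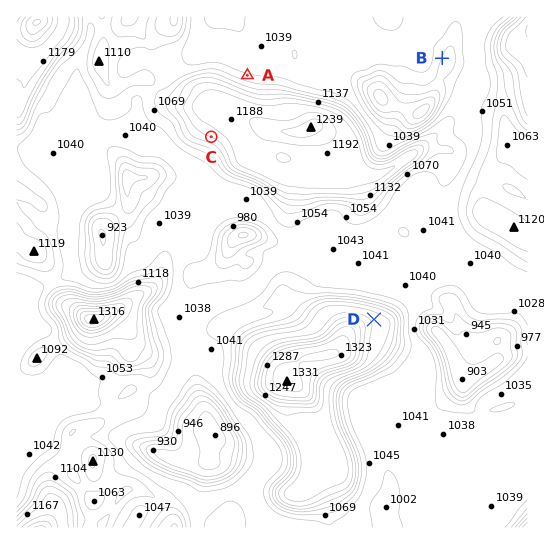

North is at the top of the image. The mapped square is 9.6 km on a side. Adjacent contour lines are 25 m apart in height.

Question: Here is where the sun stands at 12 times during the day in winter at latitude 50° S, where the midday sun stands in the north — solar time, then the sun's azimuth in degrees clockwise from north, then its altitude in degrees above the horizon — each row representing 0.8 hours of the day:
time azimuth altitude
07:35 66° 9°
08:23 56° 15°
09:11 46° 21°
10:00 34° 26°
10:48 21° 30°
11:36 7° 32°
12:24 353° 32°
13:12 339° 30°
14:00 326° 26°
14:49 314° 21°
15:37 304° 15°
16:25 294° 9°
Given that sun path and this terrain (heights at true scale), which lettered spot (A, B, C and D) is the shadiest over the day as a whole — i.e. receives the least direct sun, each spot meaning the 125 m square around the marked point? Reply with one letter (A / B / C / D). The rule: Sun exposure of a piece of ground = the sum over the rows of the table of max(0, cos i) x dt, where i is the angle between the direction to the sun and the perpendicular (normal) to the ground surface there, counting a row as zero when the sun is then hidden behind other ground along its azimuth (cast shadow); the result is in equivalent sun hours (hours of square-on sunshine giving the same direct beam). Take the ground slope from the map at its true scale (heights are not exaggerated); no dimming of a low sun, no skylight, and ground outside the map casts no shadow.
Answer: C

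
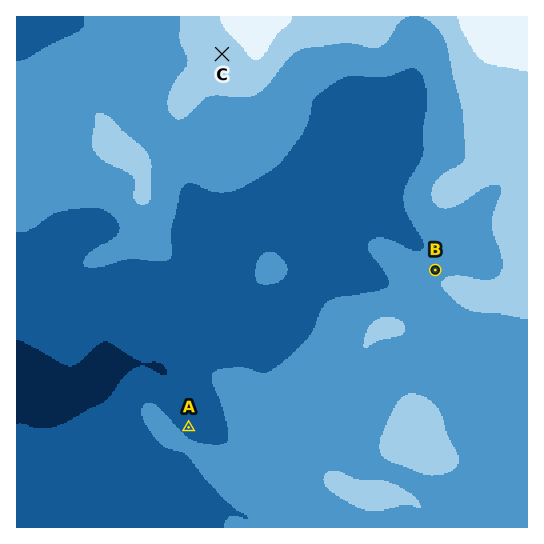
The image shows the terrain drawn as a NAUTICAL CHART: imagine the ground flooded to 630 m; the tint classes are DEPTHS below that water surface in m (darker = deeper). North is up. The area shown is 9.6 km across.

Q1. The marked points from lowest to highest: A B C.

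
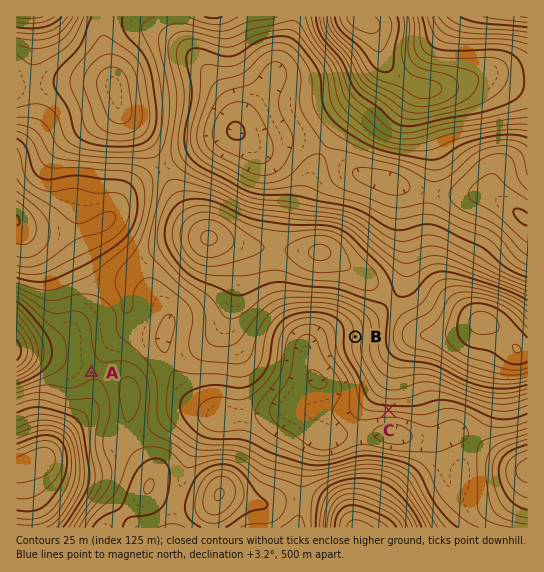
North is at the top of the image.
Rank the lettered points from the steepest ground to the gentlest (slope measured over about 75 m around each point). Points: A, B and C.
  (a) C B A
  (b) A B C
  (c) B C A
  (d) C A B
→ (a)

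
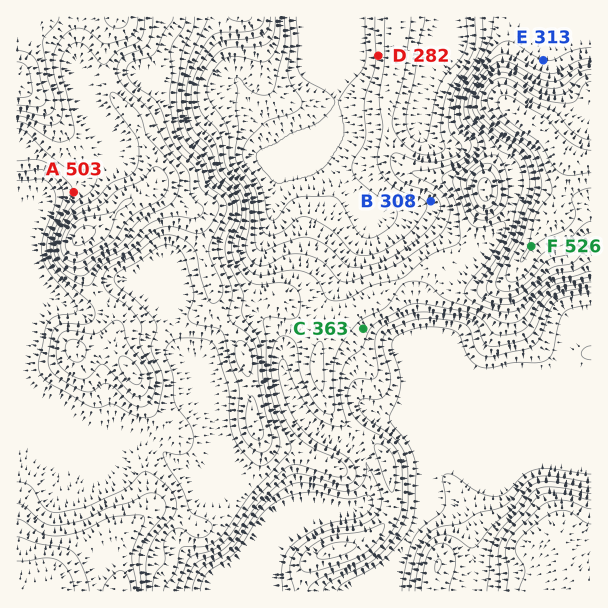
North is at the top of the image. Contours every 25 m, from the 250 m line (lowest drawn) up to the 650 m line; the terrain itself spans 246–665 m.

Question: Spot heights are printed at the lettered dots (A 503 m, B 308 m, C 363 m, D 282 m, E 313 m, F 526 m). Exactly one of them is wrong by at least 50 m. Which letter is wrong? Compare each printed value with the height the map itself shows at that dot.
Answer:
E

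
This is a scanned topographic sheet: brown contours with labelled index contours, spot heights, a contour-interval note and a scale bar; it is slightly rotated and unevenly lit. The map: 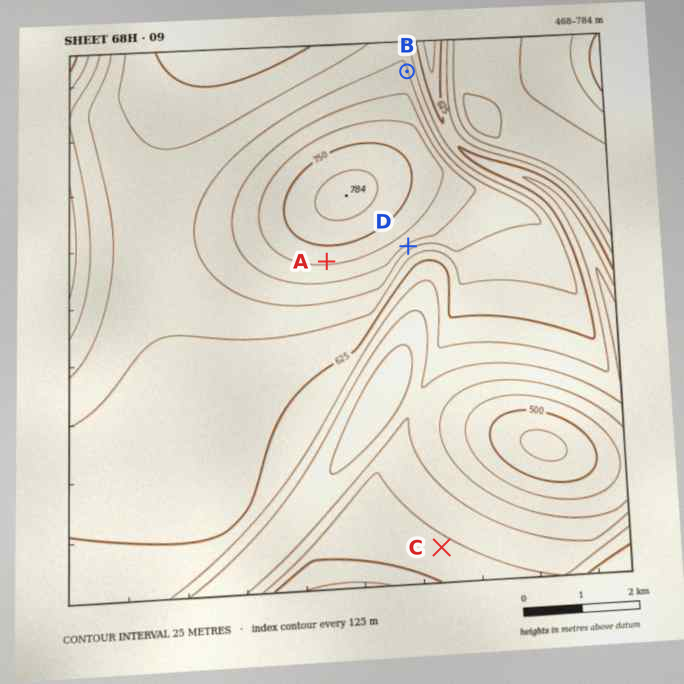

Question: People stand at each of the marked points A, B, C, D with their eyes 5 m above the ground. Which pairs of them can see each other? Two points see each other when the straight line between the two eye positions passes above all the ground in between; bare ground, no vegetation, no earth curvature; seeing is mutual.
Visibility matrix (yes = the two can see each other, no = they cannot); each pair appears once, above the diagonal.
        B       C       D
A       no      yes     no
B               no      no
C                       yes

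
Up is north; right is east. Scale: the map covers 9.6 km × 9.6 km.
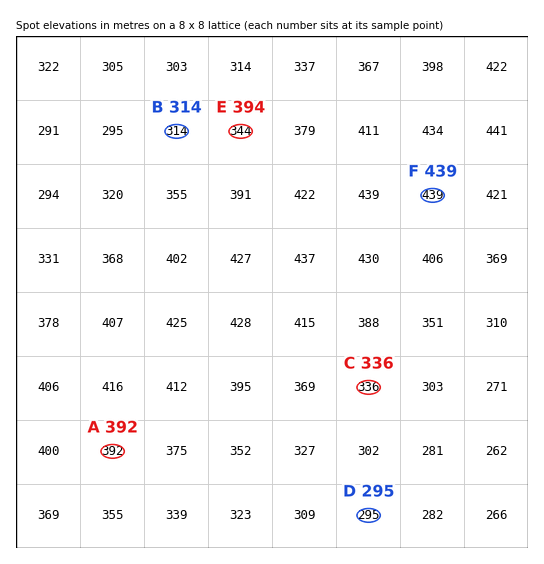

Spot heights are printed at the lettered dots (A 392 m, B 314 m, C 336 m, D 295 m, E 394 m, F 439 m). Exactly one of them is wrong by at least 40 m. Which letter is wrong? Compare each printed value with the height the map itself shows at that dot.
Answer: E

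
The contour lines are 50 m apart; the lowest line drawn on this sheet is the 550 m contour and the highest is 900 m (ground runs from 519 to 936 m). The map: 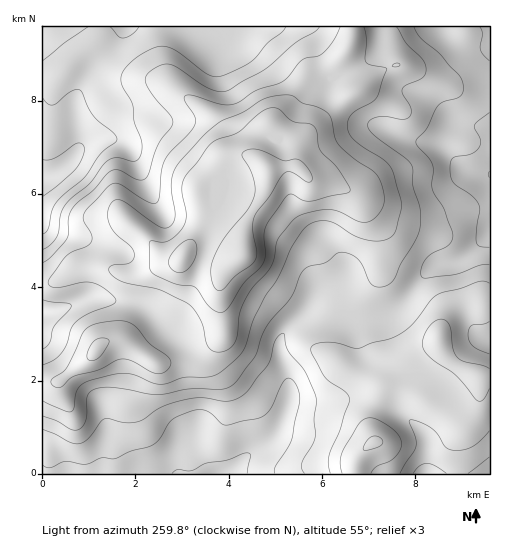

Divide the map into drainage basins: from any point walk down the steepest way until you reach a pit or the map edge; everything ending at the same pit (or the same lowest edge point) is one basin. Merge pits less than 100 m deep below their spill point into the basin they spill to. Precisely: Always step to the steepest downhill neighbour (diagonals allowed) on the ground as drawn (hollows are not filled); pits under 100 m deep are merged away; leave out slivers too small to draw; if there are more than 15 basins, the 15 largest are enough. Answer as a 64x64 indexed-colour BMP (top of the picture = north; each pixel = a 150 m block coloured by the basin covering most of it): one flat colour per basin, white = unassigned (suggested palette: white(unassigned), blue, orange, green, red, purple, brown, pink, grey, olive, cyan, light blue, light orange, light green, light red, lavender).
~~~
<image width="64" height="64" href="data:image/bmp;base64,Qk12CAAAAAAAAHYAAAAoAAAAQAAAAEAAAAABAAQAAAAAAAAIAAATCwAAEwsAABAAAAAAAAAA////ALR3HwAOf/8ALKAsACgn1gC9Z5QAS1aMAMJ34wB/f38AIr28AM++FwDox64AeLv/AIrfmACWmP8A1bDFACIiIiIiIiIiIiIiIiIiIiIiIiIiIiIkREREREREREREIiIiIiIiIiIiIiIiIiIiIiIiIiIiIiREREREREREREQiIiIiIiIiIiIiIiIiIiIiIiIiIiIiJERERERERERERCIiIiIiIiIiIiIiIiIiIiIiIiIiIiIiREREREREREREIiIiIiIiIiIiIiIiIiIiIiIiIiIiIiIkREREREREREQiIiIiIiIiIiIiIiIiIiIiIiIiIiIiIiRERERERERERCIiIiIiIiIiIiIiIiIiIiIiIiIiIiIiJEREREREREREIiIiIiIiIiIiIiIiIiIiIiIiIiIiIiIkREREREREREQiIiIiIiIiIiIiIiIiIiIiIiIiIiIiIiRERERERERERCIiIiIiIiIiIiIiIiIiIiIiIiIiIiIiJEREREREREREIiIiIiIiIiIiIiIiIiIiIiIiIiIiIiIiREREREREREQiIiIiIiIiIiIiIiIiIiIiIiIiIiIiIiJERERERERERCIiIiIiIiIiIiIiIiIiIiIiIiIiIiIiIiREQzREREREERIiIiIiIiIiIiIiIiIiIiIiIiIiIiIjMzMzNEREREQRESIiIiIiIiIiIiIiIiIiIiIiIiIiIzMzMzMzRERCIhEREiIiIiIiIiIiIiIiIiIiIiIiIiMzMzMzMzM0QiIiEREREiIiIiEREREiIiIiIiIiIiIiMzMzMzMzMzQiIiIRERERIiIiERERERIiIiIiIiIiIiMzMzMzMzMzMiIiIhEREREiIiERERERESIiIiIiIiIiIzMzMzMzMzMyIiIiEREREREREREREREREiIiIiIiIiIjMzMzMzMzMzIiIiIRERERERERERERERERIiIiIiIiIiMzMzMzMzMzMiIiIhEREREREREREREREREiIiIiIiIiIzMzMzMzMzMyIiIiERERERERERERERERESIiIiIiIiIjMzMzMzMzMzMiIiIRERERERERERERERERIiIiIiIiIiIzMzMzMzMzMzIiIhERERERERERERERERIiIiIiIiIiIjMzMzMzMzMzMyIiEREREREREREREREREiIiIiIiIiIiIjMzMzMzMzMzMzMRERERERERERERERESIiIiIiIiIiIiIjMzMzMzMzMzMxERERERERERERERERIiIiIiIiIiIiIiIzMzMzMzMzMzERERERERERERERERESIiIiIiIiIiIiIiMzMzMzMzMzMRERERERERERERERERIiIiIiIiIiIiIiIzMzMzMzMzMxERERERERERERERERESIiIiIiIiIiIiIjMzMzMzMzMzERERERERERERERERERESIiIiIiIiIiIiMzMzMzMzMzMRERERERERERERERERERIiIiIiIiIiIiIzMzMzMzMzMxEREREREREREREREREREiIiIiIiIiIiIjMzMzMzMzMzERERERERERERERERERESIiIiIiIiIiIiMzMzMzMzMzMRERERERERERERERERERIiIiIiIiIiIiMzMzMzMzMzMxERERERERERERERERERESIiIiIiIiIiIzMzMzMzMzMzERERERERERERERERERERIiIiIiIiIiIzMzMzMzMzMzMRERERERERERERERERERESIiIiIiIiIjMzMzMzMzMzMxERERERERERERERERERERIiIiIiIiIjMzMzMzMzMzMzERERERERERERERERERERESIiIiIiIjMzMzMzMzMzMzMRERERERERERERERERERERIiIiIiMzMzMzMzMzMzMzMxEREREREREREREREREREREiIiIzMzMzMzMzMzMzMzMzERERERERERERERERERERERIiIzMzMzMzMzMzMzMzMzMREREREREREREREREREREREREzMzMzMzMzMzMzMzMzMxERERERERERERERERERERERETMzMzMzMzMzMzMzMzMzERERERERERERERERERERERERMzMzMzMzMzMzMzMzMzMRERERERERERERERERERERERIjMzMzMzMzMzMzMzMzMxERERERERERERERERERERERIiIzMzMzMzMzMzMzMzMzERERERERERERERERERERERIiIiMzMzMzMzMzMzMzMzMREREREREREREREREREREREiIiIjMzMzMzMzMzMzMzMxERERERERERERERERERERERIiIiIzMzMzMzMzMzMzMzERERERERERERERERERERERESIiIiMzMzMzMzMzMzMzMREREREREREREREREREREREREiIiIjMzMzMzMzMzMzMxERERERERERERERERERERERERIiIiIjMzMzMzMzMzMzERERERERERERERERERERERERESIiIiIzMzMzMzMzMzMREREREREREREREREREREREREREiIiIiMzMzMzMzMzMxERERERERERERERERERERERERERIiIiIjMzMzMzMzMzERERERERERERERERERERERERERERIiIiIjMzMzMzMzMRERERERERERERERERERERERERERESIiIiMzMzMzMzMxERERERERERERERERERERERERERERIiIiMzMzMzMzMzERERERERERERERERERERERERERERESIiIzMzMzMzMzMRERERERERERERERERERERERERERERIiIjMzMzMzMzMxEREREREREREREREREREREREREREREiIiMzMzMzMzMz"/>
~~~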